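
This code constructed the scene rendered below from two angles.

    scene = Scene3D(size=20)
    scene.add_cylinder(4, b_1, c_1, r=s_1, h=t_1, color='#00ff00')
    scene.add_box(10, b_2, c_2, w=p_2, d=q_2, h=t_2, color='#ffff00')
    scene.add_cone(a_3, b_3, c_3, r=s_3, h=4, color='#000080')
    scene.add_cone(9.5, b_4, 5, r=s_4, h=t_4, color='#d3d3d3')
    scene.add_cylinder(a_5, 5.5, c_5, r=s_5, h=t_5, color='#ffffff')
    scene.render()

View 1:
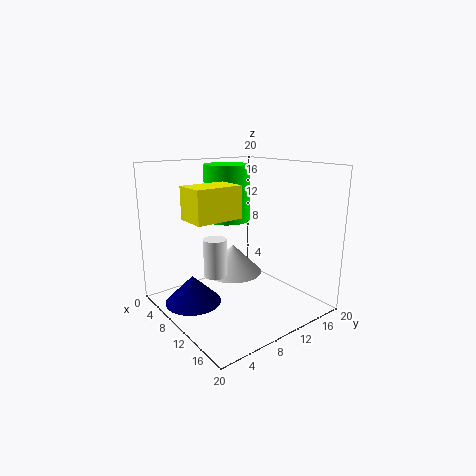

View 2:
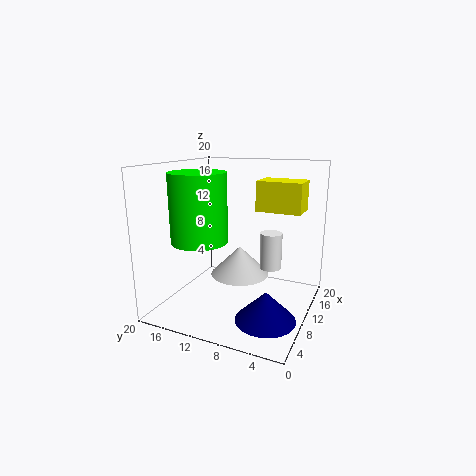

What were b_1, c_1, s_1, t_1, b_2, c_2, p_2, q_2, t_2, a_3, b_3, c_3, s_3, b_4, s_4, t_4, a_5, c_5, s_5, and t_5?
b_1 = 12.5; c_1 = 11; s_1 = 3.5; t_1 = 8.5; b_2 = 1.5; c_2 = 14; p_2 = 4; q_2 = 6; t_2 = 4; a_3 = 6.5; b_3 = 4.5; c_3 = 0.5; s_3 = 4; b_4 = 9.5; s_4 = 4; t_4 = 4; a_5 = 11; c_5 = 6; s_5 = 1.5; t_5 = 5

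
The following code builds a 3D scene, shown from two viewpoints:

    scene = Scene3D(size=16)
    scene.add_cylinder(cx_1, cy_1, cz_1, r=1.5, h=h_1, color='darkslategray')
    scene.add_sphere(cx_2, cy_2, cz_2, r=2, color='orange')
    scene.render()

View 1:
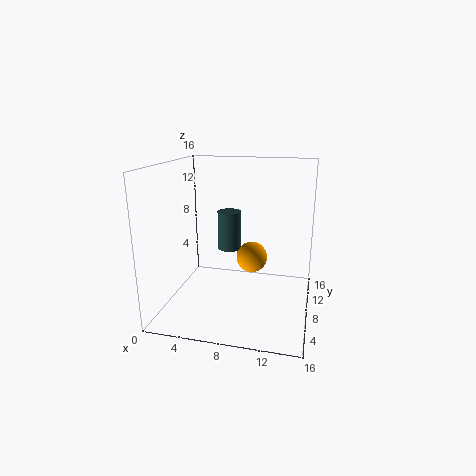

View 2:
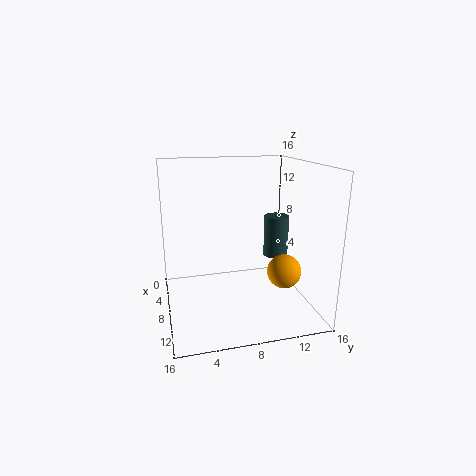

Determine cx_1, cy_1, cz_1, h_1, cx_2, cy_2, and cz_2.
cx_1 = 5.5; cy_1 = 13.5; cz_1 = 4.5; h_1 = 5; cx_2 = 8.5; cy_2 = 13.5; cz_2 = 3.5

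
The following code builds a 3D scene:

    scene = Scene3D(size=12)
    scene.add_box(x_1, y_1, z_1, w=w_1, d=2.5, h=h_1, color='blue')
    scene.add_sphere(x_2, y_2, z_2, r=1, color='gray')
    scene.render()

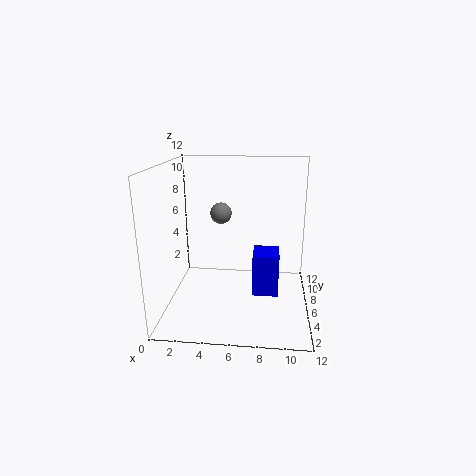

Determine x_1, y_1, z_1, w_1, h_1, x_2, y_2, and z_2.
x_1 = 7.25
y_1 = 5.75
z_1 = 0.75
w_1 = 2.25
h_1 = 3.75
x_2 = 4
y_2 = 9.75
z_2 = 7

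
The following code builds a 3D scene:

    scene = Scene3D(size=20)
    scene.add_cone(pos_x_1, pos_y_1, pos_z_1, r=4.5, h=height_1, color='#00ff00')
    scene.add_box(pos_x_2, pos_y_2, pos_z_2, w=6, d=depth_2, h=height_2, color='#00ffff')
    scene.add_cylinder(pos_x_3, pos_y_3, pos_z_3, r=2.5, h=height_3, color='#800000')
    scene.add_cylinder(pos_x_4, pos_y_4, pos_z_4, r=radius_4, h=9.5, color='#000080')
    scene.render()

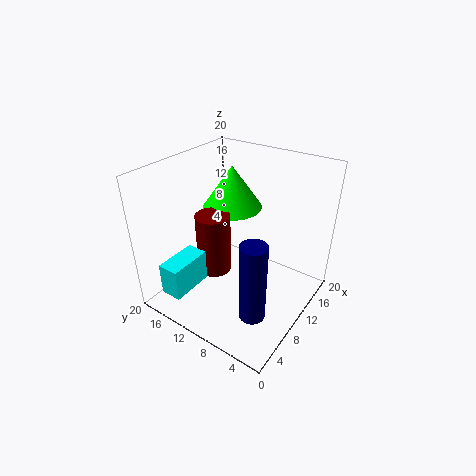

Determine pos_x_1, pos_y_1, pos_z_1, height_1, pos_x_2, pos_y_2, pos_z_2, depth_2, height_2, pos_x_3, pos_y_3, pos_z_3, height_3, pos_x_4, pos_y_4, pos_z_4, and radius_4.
pos_x_1 = 15
pos_y_1 = 14.5
pos_z_1 = 11.5
height_1 = 6.5
pos_x_2 = 1
pos_y_2 = 13.5
pos_z_2 = 3.5
depth_2 = 3
height_2 = 4.5
pos_x_3 = 9.5
pos_y_3 = 14
pos_z_3 = 3.5
height_3 = 9
pos_x_4 = 2
pos_y_4 = 2.5
pos_z_4 = 6.5
radius_4 = 1.5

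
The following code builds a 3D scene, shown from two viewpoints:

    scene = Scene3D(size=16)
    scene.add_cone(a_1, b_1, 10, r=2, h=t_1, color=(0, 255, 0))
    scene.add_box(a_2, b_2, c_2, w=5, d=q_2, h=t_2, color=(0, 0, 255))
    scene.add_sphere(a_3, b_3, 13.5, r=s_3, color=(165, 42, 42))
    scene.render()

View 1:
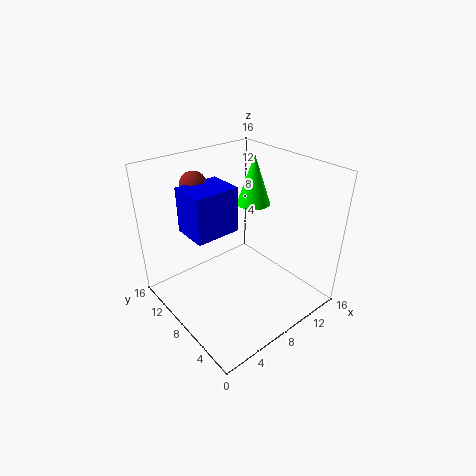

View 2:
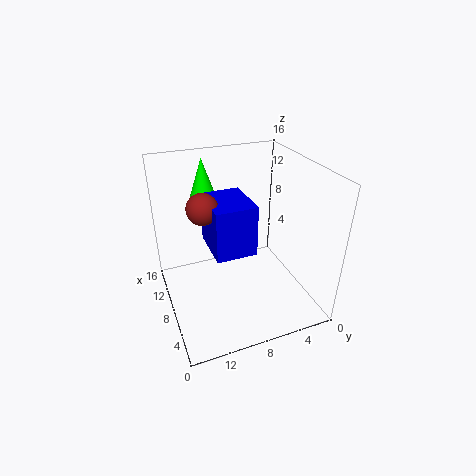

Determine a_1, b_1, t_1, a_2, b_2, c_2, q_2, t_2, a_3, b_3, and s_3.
a_1 = 12.5; b_1 = 10.5; t_1 = 6; a_2 = 3; b_2 = 8; c_2 = 9; q_2 = 4; t_2 = 5; a_3 = 5.5; b_3 = 12.5; s_3 = 1.5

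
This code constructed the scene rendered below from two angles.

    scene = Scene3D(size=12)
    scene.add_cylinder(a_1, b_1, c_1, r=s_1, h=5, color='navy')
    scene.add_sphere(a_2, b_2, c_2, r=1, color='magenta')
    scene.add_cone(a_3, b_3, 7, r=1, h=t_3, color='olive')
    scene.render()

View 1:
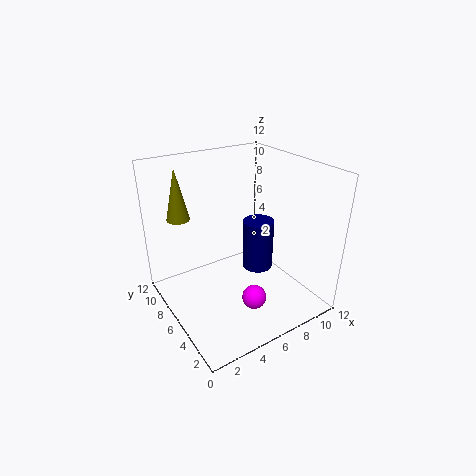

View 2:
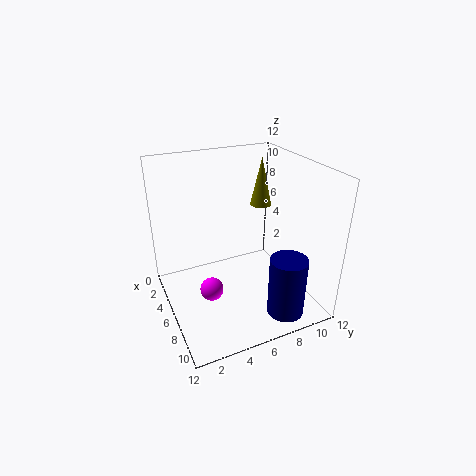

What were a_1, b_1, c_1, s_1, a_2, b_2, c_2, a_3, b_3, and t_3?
a_1 = 10
b_1 = 8.5
c_1 = 0.5
s_1 = 1.5
a_2 = 6
b_2 = 3.5
c_2 = 1.5
a_3 = 2.5
b_3 = 10
t_3 = 4.5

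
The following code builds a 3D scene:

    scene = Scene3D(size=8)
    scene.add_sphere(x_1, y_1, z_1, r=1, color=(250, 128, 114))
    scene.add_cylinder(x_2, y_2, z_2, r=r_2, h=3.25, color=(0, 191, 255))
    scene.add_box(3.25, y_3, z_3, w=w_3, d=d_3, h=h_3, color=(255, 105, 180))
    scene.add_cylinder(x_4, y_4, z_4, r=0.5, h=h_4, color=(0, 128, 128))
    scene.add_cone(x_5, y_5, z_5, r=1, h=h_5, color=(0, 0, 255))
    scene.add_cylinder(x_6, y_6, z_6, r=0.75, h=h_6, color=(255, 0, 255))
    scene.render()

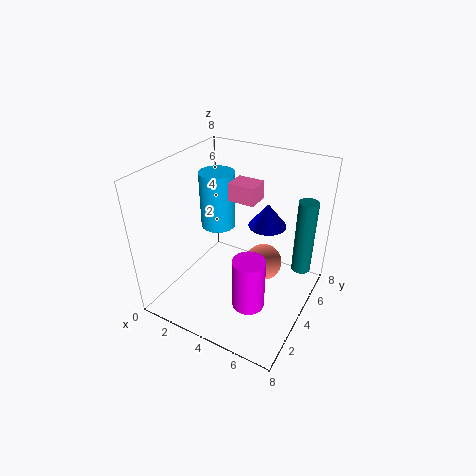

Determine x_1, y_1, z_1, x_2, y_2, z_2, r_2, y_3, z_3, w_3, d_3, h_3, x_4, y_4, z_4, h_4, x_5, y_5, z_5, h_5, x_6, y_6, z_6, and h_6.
x_1 = 5.5; y_1 = 4.25; z_1 = 2.75; x_2 = 2.25; y_2 = 4.75; z_2 = 4; r_2 = 1; y_3 = 4.25; z_3 = 6; w_3 = 1.5; d_3 = 1.25; h_3 = 1; x_4 = 7.5; y_4 = 4.75; z_4 = 2.75; h_4 = 4; x_5 = 5.5; y_5 = 4.5; z_5 = 5; h_5 = 1.25; x_6 = 6.25; y_6 = 1; z_6 = 2.75; h_6 = 2.5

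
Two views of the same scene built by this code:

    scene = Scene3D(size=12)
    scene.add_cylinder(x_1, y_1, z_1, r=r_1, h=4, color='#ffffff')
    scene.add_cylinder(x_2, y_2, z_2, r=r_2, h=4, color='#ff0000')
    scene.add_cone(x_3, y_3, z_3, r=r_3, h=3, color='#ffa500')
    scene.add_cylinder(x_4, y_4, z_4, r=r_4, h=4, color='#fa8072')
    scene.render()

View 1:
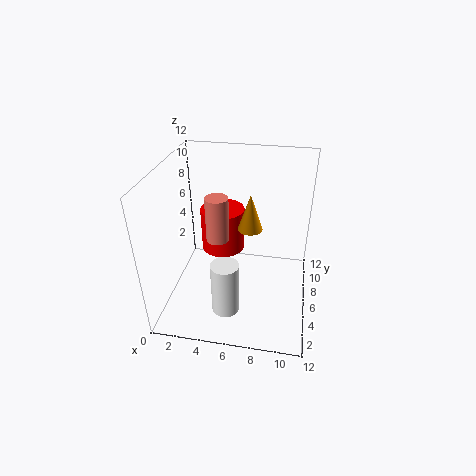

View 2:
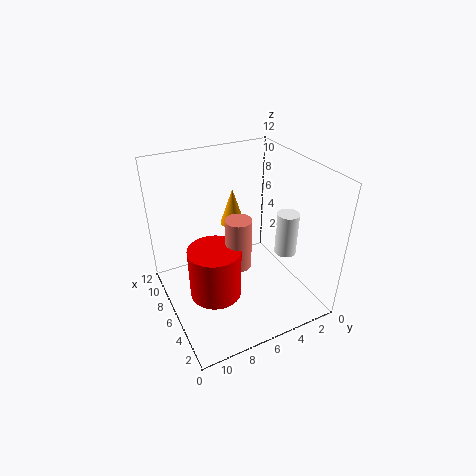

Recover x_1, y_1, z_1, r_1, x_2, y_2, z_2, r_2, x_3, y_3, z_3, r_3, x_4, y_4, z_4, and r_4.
x_1 = 6, y_1 = 1, z_1 = 3, r_1 = 1, x_2 = 4, y_2 = 9, z_2 = 3, r_2 = 2, x_3 = 7, y_3 = 6, z_3 = 7, r_3 = 1, x_4 = 4, y_4 = 7, z_4 = 5, r_4 = 1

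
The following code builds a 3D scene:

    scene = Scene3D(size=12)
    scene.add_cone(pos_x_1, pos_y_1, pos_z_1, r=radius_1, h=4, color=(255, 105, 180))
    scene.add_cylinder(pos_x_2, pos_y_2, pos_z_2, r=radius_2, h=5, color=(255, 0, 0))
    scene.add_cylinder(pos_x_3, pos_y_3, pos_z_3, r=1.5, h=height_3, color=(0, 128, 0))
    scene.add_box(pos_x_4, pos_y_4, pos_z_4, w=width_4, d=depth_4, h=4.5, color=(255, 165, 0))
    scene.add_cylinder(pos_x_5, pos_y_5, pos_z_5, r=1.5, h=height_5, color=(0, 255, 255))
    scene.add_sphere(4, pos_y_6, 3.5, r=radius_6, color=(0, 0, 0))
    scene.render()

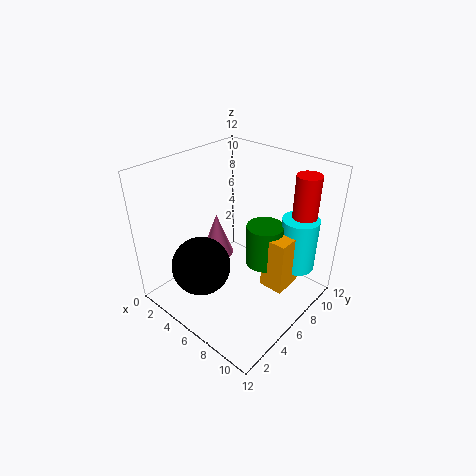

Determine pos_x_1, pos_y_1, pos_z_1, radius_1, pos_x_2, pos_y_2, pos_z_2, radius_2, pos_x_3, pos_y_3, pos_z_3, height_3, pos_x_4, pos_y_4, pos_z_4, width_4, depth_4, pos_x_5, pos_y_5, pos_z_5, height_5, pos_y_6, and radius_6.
pos_x_1 = 2.5, pos_y_1 = 7, pos_z_1 = 2.5, radius_1 = 1.5, pos_x_2 = 10, pos_y_2 = 9.5, pos_z_2 = 6.5, radius_2 = 1, pos_x_3 = 8, pos_y_3 = 7, pos_z_3 = 4, height_3 = 3.5, pos_x_4 = 8.5, pos_y_4 = 6, pos_z_4 = 2.5, width_4 = 2, depth_4 = 2.5, pos_x_5 = 10, pos_y_5 = 9, pos_z_5 = 3.5, height_5 = 4.5, pos_y_6 = 3.5, radius_6 = 2.5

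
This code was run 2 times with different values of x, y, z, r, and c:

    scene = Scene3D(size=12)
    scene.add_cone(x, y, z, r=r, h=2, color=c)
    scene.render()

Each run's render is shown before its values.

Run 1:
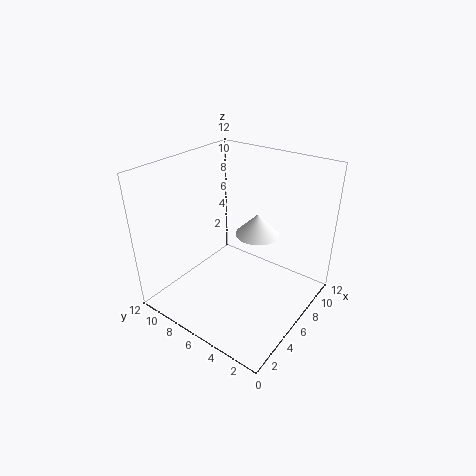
x = 9, y = 6, z = 5, r = 2, c = 'white'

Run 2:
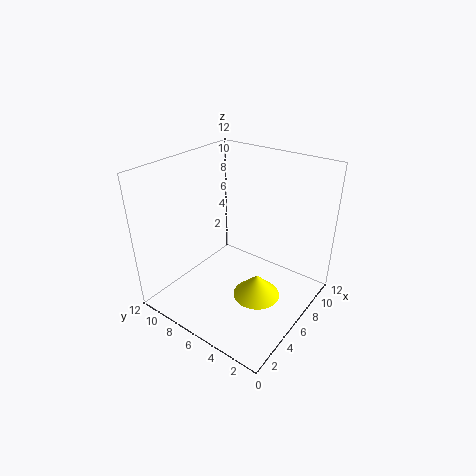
x = 6, y = 4, z = 1, r = 2, c = 'yellow'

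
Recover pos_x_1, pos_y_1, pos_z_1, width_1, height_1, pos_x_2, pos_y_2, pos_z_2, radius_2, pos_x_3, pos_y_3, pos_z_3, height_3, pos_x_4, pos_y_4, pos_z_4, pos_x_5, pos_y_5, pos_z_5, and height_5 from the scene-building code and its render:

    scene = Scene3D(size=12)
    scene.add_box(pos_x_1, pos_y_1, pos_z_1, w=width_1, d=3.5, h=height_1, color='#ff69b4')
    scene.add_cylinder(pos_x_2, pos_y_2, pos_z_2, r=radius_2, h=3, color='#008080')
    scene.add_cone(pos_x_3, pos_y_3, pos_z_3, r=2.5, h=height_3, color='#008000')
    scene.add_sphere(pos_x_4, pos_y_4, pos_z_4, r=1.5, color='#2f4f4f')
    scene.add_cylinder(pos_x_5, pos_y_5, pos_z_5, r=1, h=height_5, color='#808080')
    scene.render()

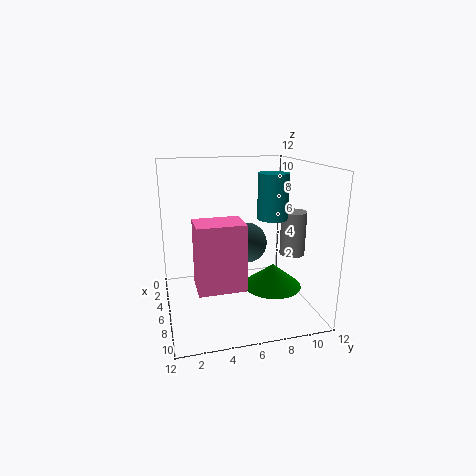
pos_x_1 = 8
pos_y_1 = 2
pos_z_1 = 3.5
width_1 = 2.5
height_1 = 5
pos_x_2 = 11
pos_y_2 = 7
pos_z_2 = 9
radius_2 = 1
pos_x_3 = 6.5
pos_y_3 = 9
pos_z_3 = 1.5
height_3 = 2
pos_x_4 = 8.5
pos_y_4 = 6
pos_z_4 = 6.5
pos_x_5 = 8
pos_y_5 = 10
pos_z_5 = 5
height_5 = 3.5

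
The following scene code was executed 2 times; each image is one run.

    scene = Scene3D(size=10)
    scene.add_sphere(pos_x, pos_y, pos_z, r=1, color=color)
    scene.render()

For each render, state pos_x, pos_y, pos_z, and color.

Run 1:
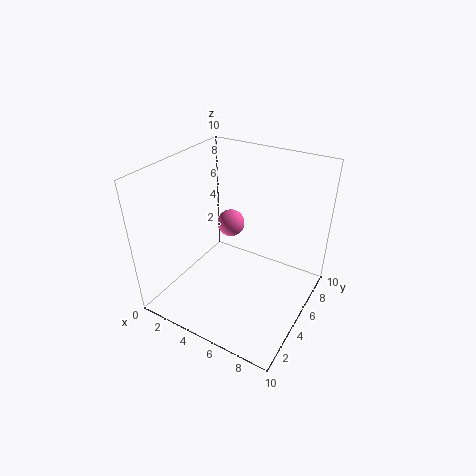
pos_x = 3.5; pos_y = 6.5; pos_z = 5; color = 'hotpink'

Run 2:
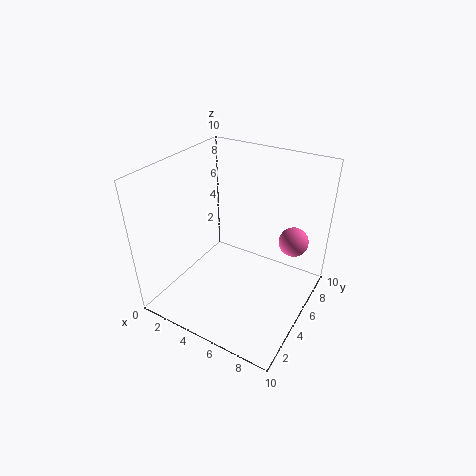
pos_x = 8.5; pos_y = 6.5; pos_z = 5; color = 'hotpink'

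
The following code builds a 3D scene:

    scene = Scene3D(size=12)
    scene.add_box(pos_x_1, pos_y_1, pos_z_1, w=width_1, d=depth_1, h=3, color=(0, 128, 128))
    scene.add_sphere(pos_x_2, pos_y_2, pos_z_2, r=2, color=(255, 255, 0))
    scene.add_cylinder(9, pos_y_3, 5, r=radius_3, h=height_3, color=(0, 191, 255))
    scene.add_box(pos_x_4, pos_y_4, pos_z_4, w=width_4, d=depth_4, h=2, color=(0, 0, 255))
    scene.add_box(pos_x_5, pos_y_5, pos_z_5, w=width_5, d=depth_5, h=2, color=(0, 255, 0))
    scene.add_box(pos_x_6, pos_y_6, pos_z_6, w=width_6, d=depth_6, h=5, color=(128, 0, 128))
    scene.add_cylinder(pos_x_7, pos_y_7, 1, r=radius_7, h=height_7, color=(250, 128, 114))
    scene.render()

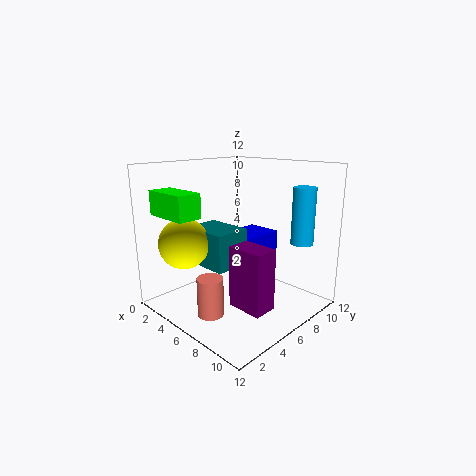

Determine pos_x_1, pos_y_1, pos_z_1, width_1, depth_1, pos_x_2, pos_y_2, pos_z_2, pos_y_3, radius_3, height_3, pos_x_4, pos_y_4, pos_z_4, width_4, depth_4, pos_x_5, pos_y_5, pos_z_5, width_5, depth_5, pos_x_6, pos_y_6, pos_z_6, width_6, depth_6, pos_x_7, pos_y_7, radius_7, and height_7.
pos_x_1 = 3; pos_y_1 = 3; pos_z_1 = 4; width_1 = 4; depth_1 = 3; pos_x_2 = 4; pos_y_2 = 2; pos_z_2 = 6; pos_y_3 = 11; radius_3 = 1; height_3 = 5; pos_x_4 = 4; pos_y_4 = 6; pos_z_4 = 4; width_4 = 3; depth_4 = 4; pos_x_5 = 1; pos_y_5 = 1; pos_z_5 = 8; width_5 = 4; depth_5 = 2; pos_x_6 = 7; pos_y_6 = 4; pos_z_6 = 1; width_6 = 3; depth_6 = 2; pos_x_7 = 7; pos_y_7 = 2; radius_7 = 1; height_7 = 3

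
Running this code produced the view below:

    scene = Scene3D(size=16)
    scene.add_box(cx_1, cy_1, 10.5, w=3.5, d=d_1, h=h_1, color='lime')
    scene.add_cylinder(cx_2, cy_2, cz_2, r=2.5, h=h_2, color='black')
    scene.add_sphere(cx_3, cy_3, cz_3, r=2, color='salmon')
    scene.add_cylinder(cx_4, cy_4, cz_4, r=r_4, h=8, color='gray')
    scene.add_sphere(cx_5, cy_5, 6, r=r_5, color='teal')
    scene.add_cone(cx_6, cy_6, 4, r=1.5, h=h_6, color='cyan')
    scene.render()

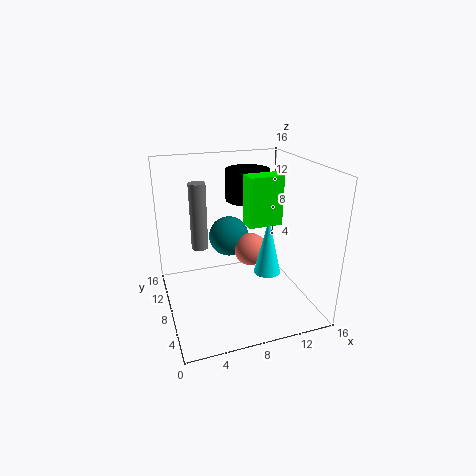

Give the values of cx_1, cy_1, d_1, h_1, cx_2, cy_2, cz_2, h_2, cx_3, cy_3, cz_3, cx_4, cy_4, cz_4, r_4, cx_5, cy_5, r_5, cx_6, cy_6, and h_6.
cx_1 = 8
cy_1 = 4.5
d_1 = 2
h_1 = 5
cx_2 = 10
cy_2 = 10.5
cz_2 = 11.5
h_2 = 3.5
cx_3 = 10.5
cy_3 = 10.5
cz_3 = 5
cx_4 = 4.5
cy_4 = 12
cz_4 = 5.5
r_4 = 1
cx_5 = 8.5
cy_5 = 13
r_5 = 2.5
cx_6 = 11
cy_6 = 6.5
h_6 = 6.5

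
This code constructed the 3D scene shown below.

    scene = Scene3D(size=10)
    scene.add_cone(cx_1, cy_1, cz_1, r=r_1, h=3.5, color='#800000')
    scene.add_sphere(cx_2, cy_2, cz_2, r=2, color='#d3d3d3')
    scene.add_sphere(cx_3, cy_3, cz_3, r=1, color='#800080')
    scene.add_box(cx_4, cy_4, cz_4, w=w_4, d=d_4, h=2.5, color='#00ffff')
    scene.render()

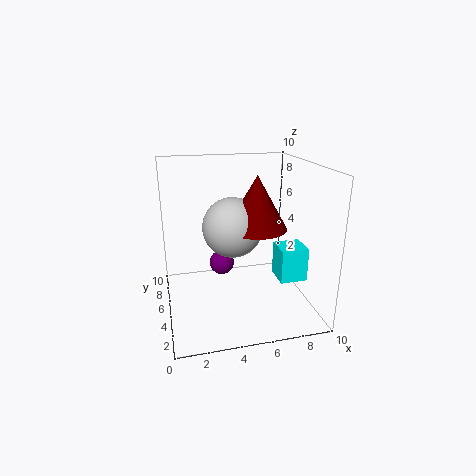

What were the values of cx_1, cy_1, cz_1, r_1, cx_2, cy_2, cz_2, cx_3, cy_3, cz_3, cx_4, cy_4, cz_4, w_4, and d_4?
cx_1 = 6; cy_1 = 4; cz_1 = 6; r_1 = 2; cx_2 = 4.5; cy_2 = 4.5; cz_2 = 6; cx_3 = 4.5; cy_3 = 8.5; cz_3 = 1.5; cx_4 = 8; cy_4 = 4; cz_4 = 1.5; w_4 = 2; d_4 = 2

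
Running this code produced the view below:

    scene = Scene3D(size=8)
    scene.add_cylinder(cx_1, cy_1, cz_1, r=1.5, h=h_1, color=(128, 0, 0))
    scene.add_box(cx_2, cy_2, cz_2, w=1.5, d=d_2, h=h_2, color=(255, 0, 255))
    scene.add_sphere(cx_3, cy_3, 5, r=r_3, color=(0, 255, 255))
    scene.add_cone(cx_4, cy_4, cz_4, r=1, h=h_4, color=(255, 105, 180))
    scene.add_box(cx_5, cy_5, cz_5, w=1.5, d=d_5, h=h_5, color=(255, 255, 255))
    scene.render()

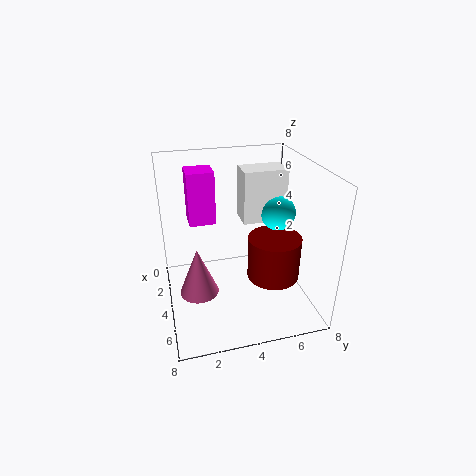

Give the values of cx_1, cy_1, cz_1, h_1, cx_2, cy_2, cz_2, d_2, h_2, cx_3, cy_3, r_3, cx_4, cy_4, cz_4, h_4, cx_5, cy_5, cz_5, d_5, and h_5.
cx_1 = 4.5; cy_1 = 6; cz_1 = 1.5; h_1 = 2.5; cx_2 = 1.5; cy_2 = 1.5; cz_2 = 4.5; d_2 = 1.5; h_2 = 3; cx_3 = 3.5; cy_3 = 6.5; r_3 = 1; cx_4 = 5.5; cy_4 = 1.5; cz_4 = 2; h_4 = 2.5; cx_5 = 2; cy_5 = 4.5; cz_5 = 4.5; d_5 = 2.5; h_5 = 3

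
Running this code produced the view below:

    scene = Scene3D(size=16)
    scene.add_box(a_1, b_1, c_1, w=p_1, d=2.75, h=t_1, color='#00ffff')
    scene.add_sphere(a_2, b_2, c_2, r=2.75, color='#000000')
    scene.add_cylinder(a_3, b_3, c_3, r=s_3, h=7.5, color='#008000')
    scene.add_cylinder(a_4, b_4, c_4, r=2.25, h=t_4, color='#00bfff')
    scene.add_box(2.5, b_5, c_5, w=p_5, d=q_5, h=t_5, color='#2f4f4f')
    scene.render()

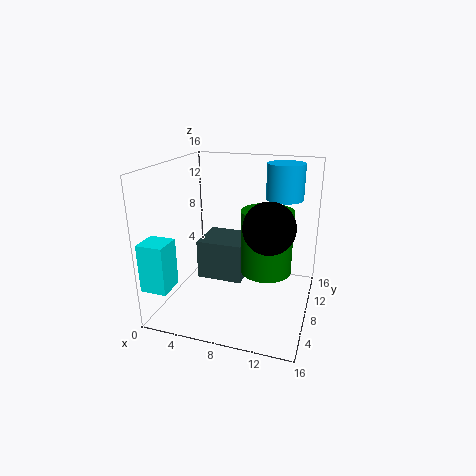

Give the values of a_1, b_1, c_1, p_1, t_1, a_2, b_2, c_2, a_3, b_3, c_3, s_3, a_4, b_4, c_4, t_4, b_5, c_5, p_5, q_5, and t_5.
a_1 = 0.25, b_1 = 0.25, c_1 = 4.25, p_1 = 2.75, t_1 = 5, a_2 = 11.75, b_2 = 6.75, c_2 = 10, a_3 = 10.75, b_3 = 10.25, c_3 = 3.25, s_3 = 3, a_4 = 12, b_4 = 13.75, c_4 = 11.25, t_4 = 4.25, b_5 = 8.75, c_5 = 1.75, p_5 = 5.5, q_5 = 5.25, t_5 = 4.75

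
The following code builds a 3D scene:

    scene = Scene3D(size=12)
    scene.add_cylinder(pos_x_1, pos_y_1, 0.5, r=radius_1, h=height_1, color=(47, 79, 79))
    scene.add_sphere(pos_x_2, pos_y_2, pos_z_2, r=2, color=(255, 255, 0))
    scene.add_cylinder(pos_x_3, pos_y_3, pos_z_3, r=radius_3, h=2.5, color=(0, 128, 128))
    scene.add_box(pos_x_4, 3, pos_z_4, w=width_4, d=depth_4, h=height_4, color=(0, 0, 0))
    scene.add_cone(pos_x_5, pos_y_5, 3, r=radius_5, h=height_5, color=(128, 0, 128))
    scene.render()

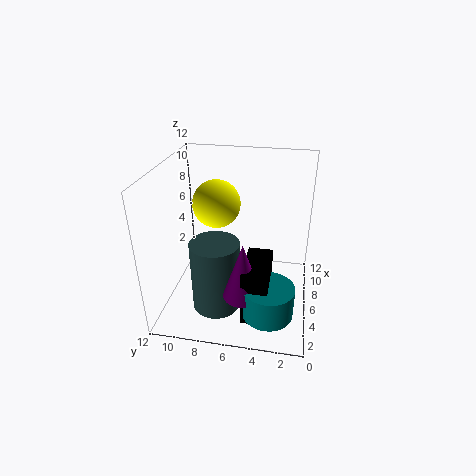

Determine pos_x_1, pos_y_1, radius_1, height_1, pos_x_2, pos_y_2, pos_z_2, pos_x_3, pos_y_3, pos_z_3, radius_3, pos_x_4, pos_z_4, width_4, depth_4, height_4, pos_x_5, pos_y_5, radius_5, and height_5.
pos_x_1 = 4, pos_y_1 = 7.5, radius_1 = 2, height_1 = 6, pos_x_2 = 7, pos_y_2 = 8, pos_z_2 = 8.5, pos_x_3 = 2.5, pos_y_3 = 3, pos_z_3 = 1.5, radius_3 = 2, pos_x_4 = 1.5, pos_z_4 = 1, width_4 = 4, depth_4 = 2, height_4 = 4.5, pos_x_5 = 2.5, pos_y_5 = 5, radius_5 = 1.5, height_5 = 4.5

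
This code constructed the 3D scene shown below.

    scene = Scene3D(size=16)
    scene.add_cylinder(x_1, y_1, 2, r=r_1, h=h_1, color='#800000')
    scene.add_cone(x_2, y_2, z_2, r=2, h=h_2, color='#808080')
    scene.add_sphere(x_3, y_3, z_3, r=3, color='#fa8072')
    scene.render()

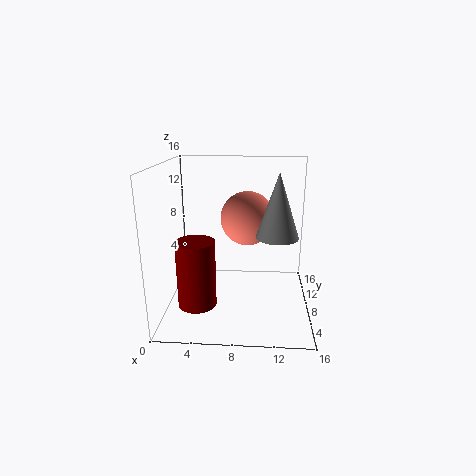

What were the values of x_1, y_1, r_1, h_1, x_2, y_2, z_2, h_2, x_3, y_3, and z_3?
x_1 = 4, y_1 = 4, r_1 = 2, h_1 = 7, x_2 = 12, y_2 = 3, z_2 = 10, h_2 = 6, x_3 = 9, y_3 = 9, z_3 = 10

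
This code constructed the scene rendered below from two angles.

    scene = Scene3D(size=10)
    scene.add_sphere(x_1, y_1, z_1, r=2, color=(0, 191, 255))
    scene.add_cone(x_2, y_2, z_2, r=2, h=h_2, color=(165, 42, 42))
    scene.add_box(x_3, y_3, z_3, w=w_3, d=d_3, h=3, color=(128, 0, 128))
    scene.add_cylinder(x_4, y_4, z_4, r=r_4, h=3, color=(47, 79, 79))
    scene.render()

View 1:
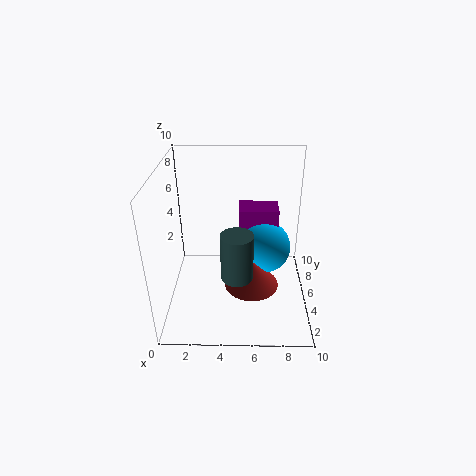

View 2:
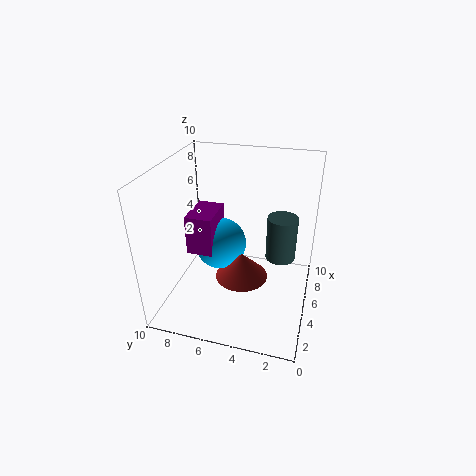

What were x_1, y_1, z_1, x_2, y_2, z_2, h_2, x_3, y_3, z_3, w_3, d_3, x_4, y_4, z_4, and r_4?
x_1 = 7; y_1 = 7; z_1 = 3; x_2 = 6; y_2 = 5; z_2 = 1; h_2 = 2; x_3 = 5; y_3 = 7; z_3 = 3; w_3 = 3; d_3 = 2; x_4 = 5; y_4 = 2; z_4 = 4; r_4 = 1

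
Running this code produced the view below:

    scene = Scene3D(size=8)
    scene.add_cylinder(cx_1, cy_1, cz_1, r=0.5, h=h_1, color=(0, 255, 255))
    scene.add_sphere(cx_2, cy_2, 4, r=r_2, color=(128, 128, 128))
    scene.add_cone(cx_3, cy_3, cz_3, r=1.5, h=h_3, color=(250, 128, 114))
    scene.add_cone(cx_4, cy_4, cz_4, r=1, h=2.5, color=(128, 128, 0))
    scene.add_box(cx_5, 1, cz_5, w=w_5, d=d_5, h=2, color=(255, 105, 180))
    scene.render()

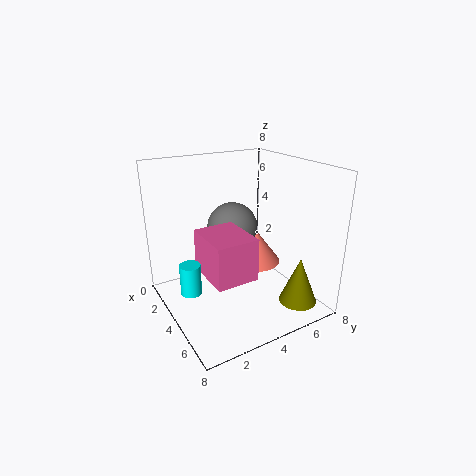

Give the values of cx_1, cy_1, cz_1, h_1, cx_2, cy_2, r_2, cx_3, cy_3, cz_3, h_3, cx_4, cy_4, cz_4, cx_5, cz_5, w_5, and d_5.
cx_1 = 5.5; cy_1 = 0.5; cz_1 = 2.5; h_1 = 1.5; cx_2 = 2.5; cy_2 = 4.5; r_2 = 1.5; cx_3 = 3.5; cy_3 = 5.5; cz_3 = 2; h_3 = 2; cx_4 = 7; cy_4 = 6; cz_4 = 1; cx_5 = 5; cz_5 = 3.5; w_5 = 2.5; d_5 = 2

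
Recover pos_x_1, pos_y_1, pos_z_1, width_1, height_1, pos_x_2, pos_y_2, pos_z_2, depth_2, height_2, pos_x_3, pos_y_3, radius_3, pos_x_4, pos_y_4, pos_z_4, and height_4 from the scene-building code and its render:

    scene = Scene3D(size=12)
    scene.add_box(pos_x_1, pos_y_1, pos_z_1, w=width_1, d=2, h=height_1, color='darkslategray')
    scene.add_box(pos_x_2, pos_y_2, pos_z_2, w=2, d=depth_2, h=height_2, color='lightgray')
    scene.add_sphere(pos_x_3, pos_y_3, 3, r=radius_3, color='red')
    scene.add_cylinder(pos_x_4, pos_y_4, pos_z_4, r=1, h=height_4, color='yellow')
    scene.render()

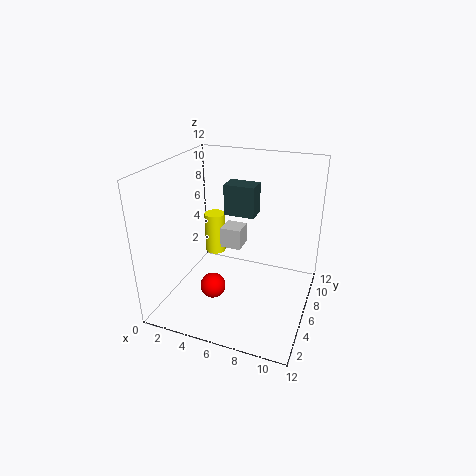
pos_x_1 = 3, pos_y_1 = 10, pos_z_1 = 6, width_1 = 3, height_1 = 3, pos_x_2 = 3, pos_y_2 = 9, pos_z_2 = 3, depth_2 = 2, height_2 = 2, pos_x_3 = 5, pos_y_3 = 3, radius_3 = 1, pos_x_4 = 2, pos_y_4 = 10, pos_z_4 = 2, height_4 = 4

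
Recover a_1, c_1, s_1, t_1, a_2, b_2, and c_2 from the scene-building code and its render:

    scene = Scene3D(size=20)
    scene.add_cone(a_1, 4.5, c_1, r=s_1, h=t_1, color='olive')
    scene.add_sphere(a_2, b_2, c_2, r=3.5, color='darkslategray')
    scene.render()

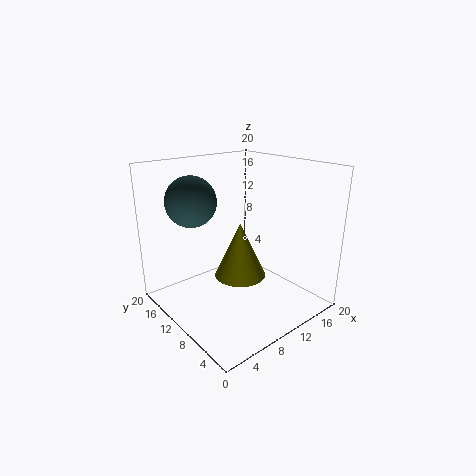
a_1 = 5.75, c_1 = 8.25, s_1 = 3, t_1 = 6.5, a_2 = 5.5, b_2 = 14.5, c_2 = 15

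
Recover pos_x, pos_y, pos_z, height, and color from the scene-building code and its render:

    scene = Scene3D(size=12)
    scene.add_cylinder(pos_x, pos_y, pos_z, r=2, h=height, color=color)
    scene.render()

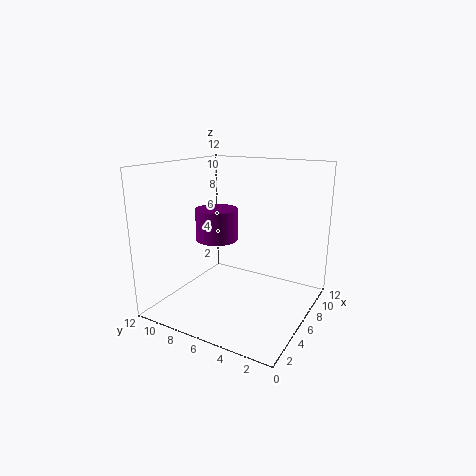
pos_x = 8.5; pos_y = 9.75; pos_z = 4.5; height = 3; color = 'purple'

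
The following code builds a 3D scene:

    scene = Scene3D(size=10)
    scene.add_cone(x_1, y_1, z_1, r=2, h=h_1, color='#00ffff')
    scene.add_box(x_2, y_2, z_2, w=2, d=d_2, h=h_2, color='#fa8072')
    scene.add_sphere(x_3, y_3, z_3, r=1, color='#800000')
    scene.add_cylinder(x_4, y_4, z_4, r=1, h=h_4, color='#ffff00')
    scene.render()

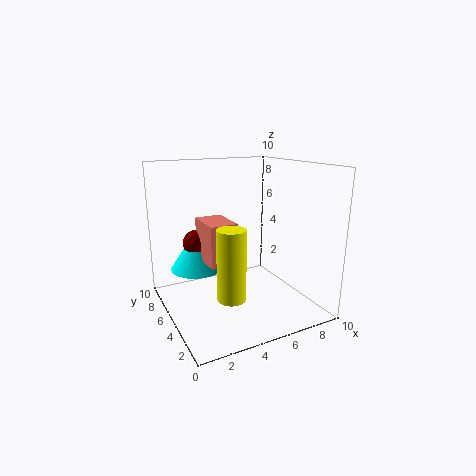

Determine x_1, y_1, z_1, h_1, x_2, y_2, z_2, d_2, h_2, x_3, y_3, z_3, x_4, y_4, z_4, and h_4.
x_1 = 3
y_1 = 8
z_1 = 2
h_1 = 3
x_2 = 3
y_2 = 5
z_2 = 3
d_2 = 3
h_2 = 3
x_3 = 3
y_3 = 8
z_3 = 4
x_4 = 4
y_4 = 4
z_4 = 1
h_4 = 5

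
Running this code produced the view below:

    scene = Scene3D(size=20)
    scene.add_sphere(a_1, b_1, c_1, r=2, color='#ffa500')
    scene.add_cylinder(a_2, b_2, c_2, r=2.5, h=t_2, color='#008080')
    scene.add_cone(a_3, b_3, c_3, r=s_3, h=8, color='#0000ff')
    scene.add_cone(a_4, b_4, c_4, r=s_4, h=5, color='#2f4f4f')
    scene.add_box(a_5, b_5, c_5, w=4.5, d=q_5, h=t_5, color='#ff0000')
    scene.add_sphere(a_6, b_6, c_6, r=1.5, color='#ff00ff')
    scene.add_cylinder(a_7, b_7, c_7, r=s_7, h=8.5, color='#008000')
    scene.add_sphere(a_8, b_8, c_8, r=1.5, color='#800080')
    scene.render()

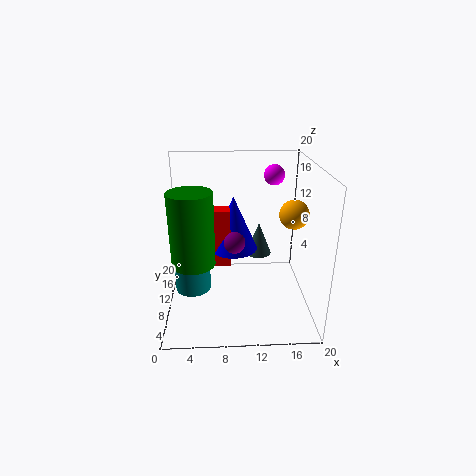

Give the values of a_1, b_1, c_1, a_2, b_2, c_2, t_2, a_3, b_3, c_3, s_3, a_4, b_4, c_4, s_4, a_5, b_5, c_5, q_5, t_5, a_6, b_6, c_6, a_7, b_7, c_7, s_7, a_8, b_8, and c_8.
a_1 = 17.5, b_1 = 9.5, c_1 = 13.5, a_2 = 3.5, b_2 = 9.5, c_2 = 2.5, t_2 = 7, a_3 = 9.5, b_3 = 13, c_3 = 7, s_3 = 3.5, a_4 = 13.5, b_4 = 15, c_4 = 5, s_4 = 2, a_5 = 4.5, b_5 = 11, c_5 = 5, q_5 = 2.5, t_5 = 8.5, a_6 = 15.5, b_6 = 15, c_6 = 17.5, a_7 = 4.5, b_7 = 2.5, c_7 = 10.5, s_7 = 2.5, a_8 = 9.5, b_8 = 9.5, c_8 = 9.5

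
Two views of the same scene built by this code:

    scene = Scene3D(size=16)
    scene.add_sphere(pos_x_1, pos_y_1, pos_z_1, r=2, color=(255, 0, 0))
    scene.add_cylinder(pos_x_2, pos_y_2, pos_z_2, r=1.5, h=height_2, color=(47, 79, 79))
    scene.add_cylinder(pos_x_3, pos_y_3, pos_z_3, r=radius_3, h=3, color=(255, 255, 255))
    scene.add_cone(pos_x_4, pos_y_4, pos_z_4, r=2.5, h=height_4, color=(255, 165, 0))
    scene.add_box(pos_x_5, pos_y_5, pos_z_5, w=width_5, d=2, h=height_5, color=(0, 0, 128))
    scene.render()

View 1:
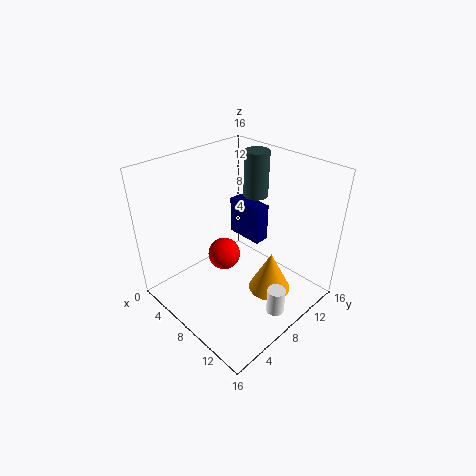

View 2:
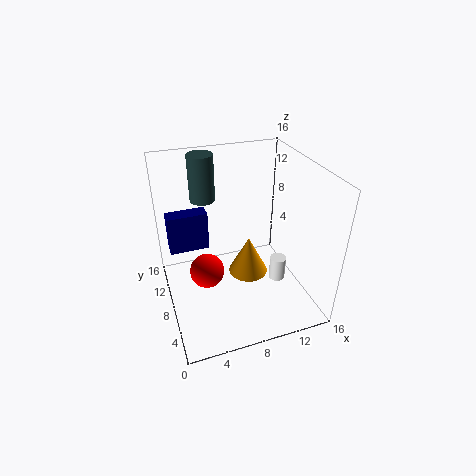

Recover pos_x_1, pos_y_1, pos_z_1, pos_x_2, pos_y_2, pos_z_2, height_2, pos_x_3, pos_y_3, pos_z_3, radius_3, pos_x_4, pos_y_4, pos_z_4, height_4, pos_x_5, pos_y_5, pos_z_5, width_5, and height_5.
pos_x_1 = 4.5; pos_y_1 = 9; pos_z_1 = 3.5; pos_x_2 = 5.5; pos_y_2 = 13.5; pos_z_2 = 10.5; height_2 = 5.5; pos_x_3 = 13.5; pos_y_3 = 8.5; pos_z_3 = 0.5; radius_3 = 1; pos_x_4 = 10.5; pos_y_4 = 11; pos_z_4 = 0.5; height_4 = 5; pos_x_5 = 1; pos_y_5 = 13.5; pos_z_5 = 3.5; width_5 = 5; height_5 = 5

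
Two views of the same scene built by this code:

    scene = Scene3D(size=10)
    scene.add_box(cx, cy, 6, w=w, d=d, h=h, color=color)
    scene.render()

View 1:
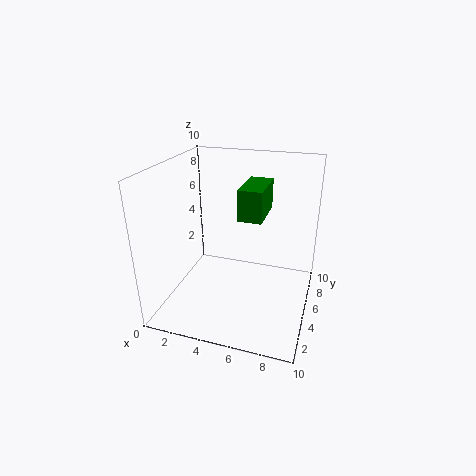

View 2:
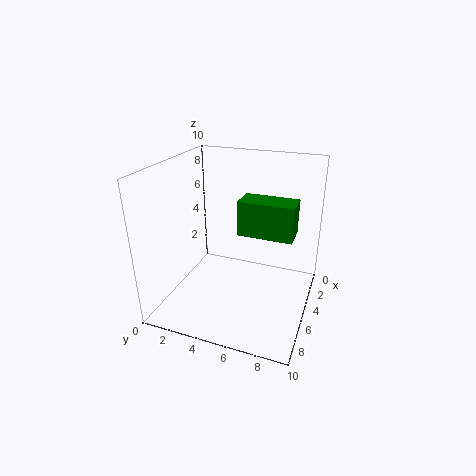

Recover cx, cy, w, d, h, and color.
cx = 4.75, cy = 5.5, w = 1.75, d = 3.5, h = 2.25, color = 'green'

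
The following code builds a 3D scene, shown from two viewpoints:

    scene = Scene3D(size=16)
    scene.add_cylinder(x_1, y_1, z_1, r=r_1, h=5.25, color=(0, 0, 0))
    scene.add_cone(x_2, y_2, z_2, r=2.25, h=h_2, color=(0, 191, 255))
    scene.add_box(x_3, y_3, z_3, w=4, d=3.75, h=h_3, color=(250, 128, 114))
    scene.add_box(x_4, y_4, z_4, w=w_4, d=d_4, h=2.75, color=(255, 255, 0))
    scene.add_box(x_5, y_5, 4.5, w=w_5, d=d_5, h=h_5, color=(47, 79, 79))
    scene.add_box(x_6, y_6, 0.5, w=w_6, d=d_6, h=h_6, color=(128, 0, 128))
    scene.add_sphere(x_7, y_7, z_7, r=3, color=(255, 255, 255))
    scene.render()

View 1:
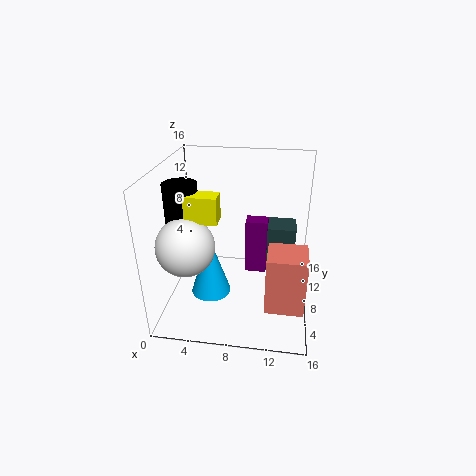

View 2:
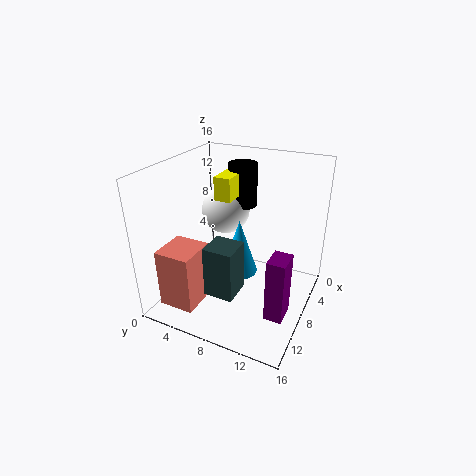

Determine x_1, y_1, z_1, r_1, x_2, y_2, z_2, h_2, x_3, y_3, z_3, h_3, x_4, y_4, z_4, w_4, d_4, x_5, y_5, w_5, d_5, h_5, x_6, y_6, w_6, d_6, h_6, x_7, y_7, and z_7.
x_1 = 2.5, y_1 = 6, z_1 = 9.5, r_1 = 1.75, x_2 = 5, y_2 = 6.75, z_2 = 1.5, h_2 = 7, x_3 = 11.5, y_3 = 2.5, z_3 = 2.5, h_3 = 6.25, x_4 = 3.25, y_4 = 4.25, z_4 = 11.25, w_4 = 3.25, d_4 = 2, x_5 = 11.25, y_5 = 7.25, w_5 = 3, d_5 = 3, h_5 = 5.25, x_6 = 8.25, y_6 = 12.5, w_6 = 2.75, d_6 = 2, h_6 = 7.25, x_7 = 3.25, y_7 = 4, z_7 = 8.75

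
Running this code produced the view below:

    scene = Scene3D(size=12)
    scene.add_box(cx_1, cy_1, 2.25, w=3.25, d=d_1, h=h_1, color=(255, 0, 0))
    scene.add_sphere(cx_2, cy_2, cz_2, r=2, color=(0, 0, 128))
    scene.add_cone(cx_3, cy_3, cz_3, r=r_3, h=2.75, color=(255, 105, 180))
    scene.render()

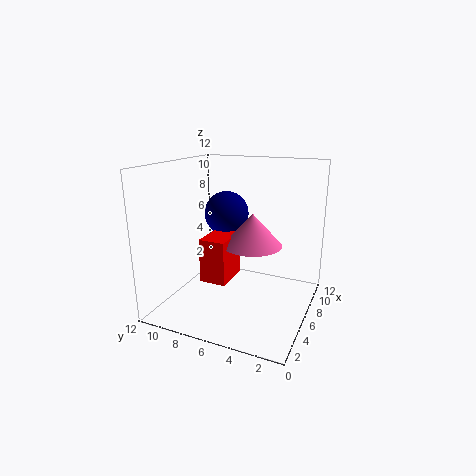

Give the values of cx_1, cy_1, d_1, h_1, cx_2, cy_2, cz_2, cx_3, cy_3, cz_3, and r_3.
cx_1 = 4.25, cy_1 = 6.5, d_1 = 2.25, h_1 = 3.75, cx_2 = 8.5, cy_2 = 8.25, cz_2 = 7.25, cx_3 = 6.75, cy_3 = 5, cz_3 = 5.25, r_3 = 2.5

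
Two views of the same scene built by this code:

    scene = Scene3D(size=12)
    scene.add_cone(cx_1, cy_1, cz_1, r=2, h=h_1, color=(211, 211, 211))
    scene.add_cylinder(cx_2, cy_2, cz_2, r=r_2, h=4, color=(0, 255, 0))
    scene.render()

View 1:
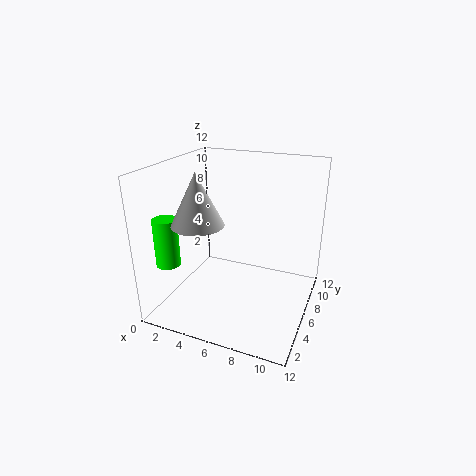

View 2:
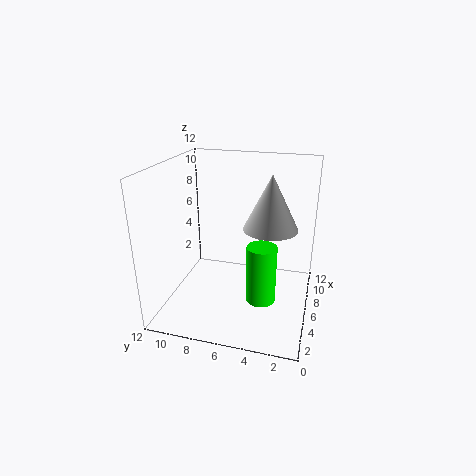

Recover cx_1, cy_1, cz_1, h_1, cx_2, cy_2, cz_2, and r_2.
cx_1 = 4; cy_1 = 3; cz_1 = 8; h_1 = 4; cx_2 = 1; cy_2 = 3; cz_2 = 4; r_2 = 1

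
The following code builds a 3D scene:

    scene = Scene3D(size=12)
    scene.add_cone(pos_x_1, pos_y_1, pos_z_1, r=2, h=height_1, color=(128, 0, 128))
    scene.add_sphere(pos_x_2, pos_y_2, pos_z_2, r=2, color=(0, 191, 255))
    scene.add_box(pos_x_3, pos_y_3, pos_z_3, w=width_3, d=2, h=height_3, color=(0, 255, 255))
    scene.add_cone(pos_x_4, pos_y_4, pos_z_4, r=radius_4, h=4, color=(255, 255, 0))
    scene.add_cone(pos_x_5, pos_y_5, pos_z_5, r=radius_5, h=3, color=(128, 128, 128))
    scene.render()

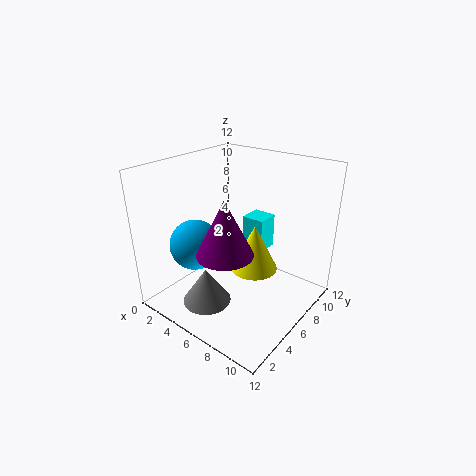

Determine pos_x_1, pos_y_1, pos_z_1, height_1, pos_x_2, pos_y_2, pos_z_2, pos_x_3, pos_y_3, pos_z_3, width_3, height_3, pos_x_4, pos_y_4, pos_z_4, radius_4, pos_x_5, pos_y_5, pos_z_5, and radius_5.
pos_x_1 = 8; pos_y_1 = 2; pos_z_1 = 7; height_1 = 4; pos_x_2 = 4; pos_y_2 = 3; pos_z_2 = 6; pos_x_3 = 5; pos_y_3 = 8; pos_z_3 = 4; width_3 = 2; height_3 = 3; pos_x_4 = 7; pos_y_4 = 7; pos_z_4 = 3; radius_4 = 2; pos_x_5 = 5; pos_y_5 = 3; pos_z_5 = 1; radius_5 = 2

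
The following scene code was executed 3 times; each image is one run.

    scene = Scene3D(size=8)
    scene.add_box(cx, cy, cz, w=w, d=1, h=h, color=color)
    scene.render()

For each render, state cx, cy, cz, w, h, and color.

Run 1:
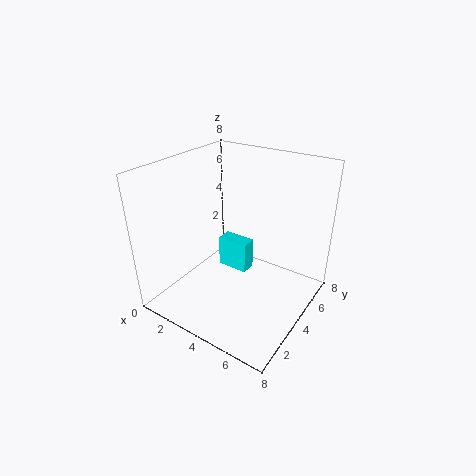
cx = 1.5, cy = 5.5, cz = 0.5, w = 2, h = 2, color = 'cyan'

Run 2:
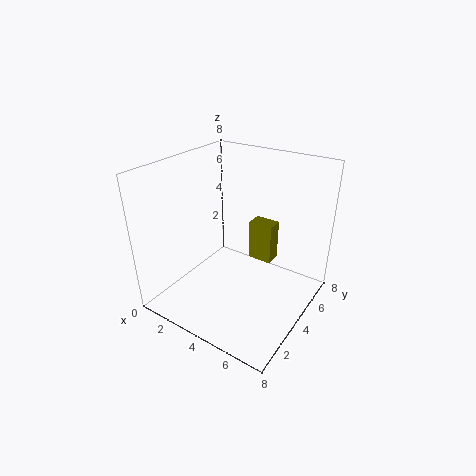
cx = 3.5, cy = 6, cz = 1.5, w = 1.5, h = 2.5, color = 'olive'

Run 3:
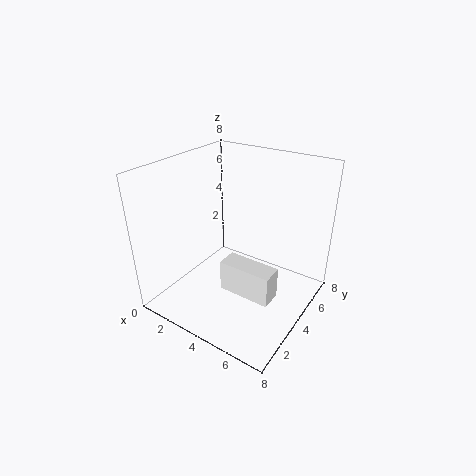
cx = 5, cy = 1, cz = 3, w = 2.5, h = 1.5, color = 'white'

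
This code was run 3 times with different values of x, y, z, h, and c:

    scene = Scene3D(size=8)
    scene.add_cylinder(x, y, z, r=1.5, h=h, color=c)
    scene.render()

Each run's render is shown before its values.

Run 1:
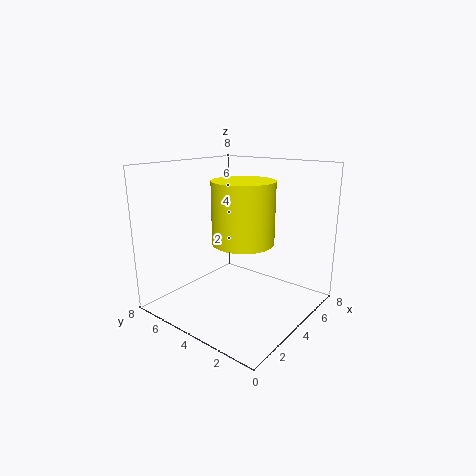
x = 2.5; y = 2.5; z = 4.5; h = 3; c = 'yellow'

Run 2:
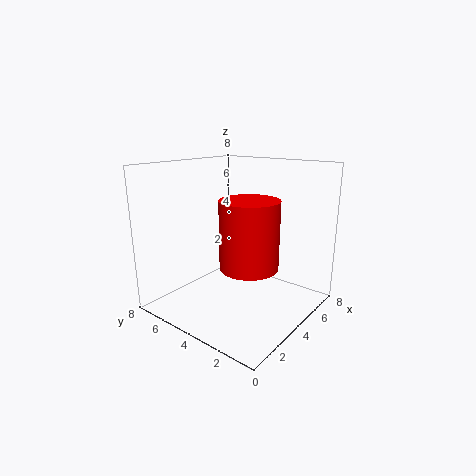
x = 3; y = 2.5; z = 3; h = 3.5; c = 'red'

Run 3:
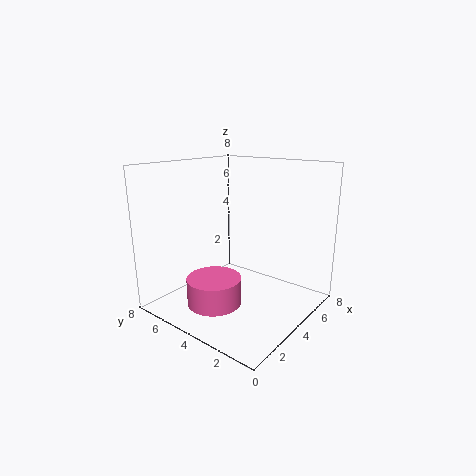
x = 2.5; y = 4.5; z = 0.5; h = 1.5; c = 'hotpink'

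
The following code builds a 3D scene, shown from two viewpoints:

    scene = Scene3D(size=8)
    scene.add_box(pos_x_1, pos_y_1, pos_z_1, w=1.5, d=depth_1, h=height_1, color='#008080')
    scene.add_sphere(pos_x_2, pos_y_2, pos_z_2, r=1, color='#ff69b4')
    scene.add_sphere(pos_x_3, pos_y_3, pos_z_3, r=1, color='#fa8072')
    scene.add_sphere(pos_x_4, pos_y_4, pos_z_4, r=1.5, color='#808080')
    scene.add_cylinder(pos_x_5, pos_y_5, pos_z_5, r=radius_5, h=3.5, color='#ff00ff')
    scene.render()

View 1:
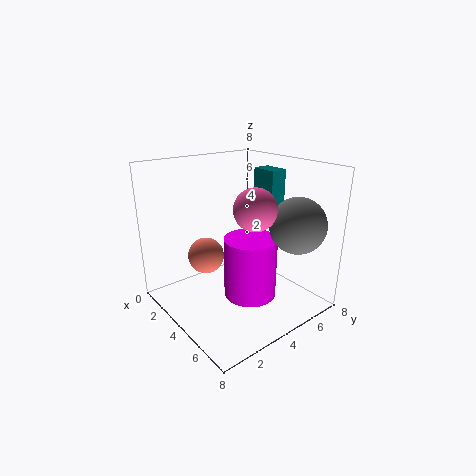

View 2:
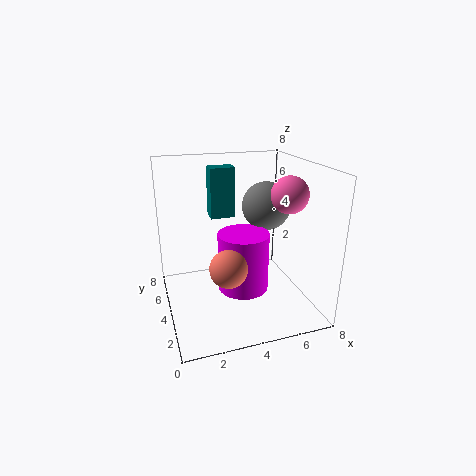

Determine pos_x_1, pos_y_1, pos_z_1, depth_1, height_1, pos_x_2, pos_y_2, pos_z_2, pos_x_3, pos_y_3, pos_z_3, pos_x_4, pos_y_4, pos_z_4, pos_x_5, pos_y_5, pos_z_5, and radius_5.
pos_x_1 = 3
pos_y_1 = 6
pos_z_1 = 4.5
depth_1 = 1
height_1 = 3
pos_x_2 = 6.5
pos_y_2 = 3
pos_z_2 = 6.5
pos_x_3 = 3
pos_y_3 = 2.5
pos_z_3 = 3
pos_x_4 = 6.5
pos_y_4 = 6
pos_z_4 = 5
pos_x_5 = 4.5
pos_y_5 = 4.5
pos_z_5 = 0.5
radius_5 = 1.5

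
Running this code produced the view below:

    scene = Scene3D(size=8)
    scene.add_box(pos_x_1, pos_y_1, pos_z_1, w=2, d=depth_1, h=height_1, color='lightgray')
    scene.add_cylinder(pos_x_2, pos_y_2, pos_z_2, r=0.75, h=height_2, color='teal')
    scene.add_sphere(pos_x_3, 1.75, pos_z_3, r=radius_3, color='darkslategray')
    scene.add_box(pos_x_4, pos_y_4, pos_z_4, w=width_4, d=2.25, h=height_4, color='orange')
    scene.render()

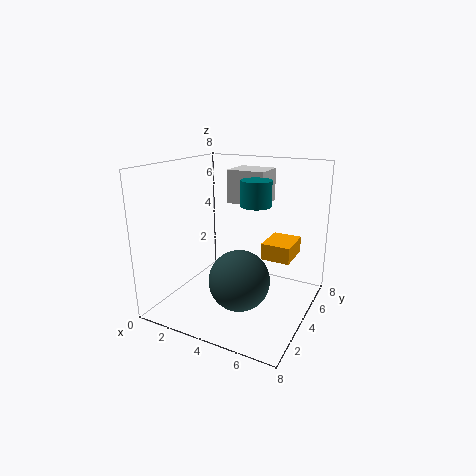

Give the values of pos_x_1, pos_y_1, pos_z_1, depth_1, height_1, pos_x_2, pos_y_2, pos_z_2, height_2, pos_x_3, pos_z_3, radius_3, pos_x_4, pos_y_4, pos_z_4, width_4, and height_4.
pos_x_1 = 3.5
pos_y_1 = 3.75
pos_z_1 = 6
depth_1 = 1.75
height_1 = 1.75
pos_x_2 = 5.5
pos_y_2 = 3
pos_z_2 = 6.25
height_2 = 1.25
pos_x_3 = 5.25
pos_z_3 = 2.75
radius_3 = 1.5
pos_x_4 = 4.75
pos_y_4 = 5.5
pos_z_4 = 2.25
width_4 = 1.75
height_4 = 1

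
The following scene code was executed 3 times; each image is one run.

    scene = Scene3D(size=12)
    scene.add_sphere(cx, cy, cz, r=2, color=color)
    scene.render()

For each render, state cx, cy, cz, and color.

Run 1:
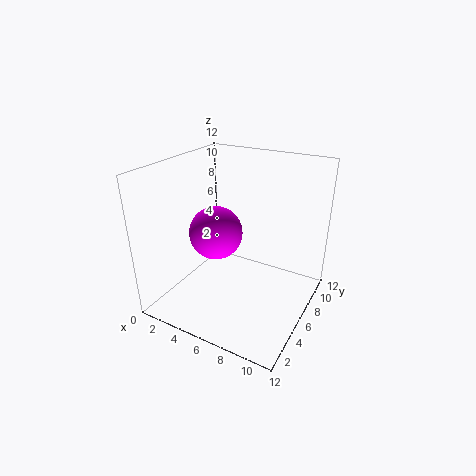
cx = 5.5
cy = 3.5
cz = 7.5
color = 'magenta'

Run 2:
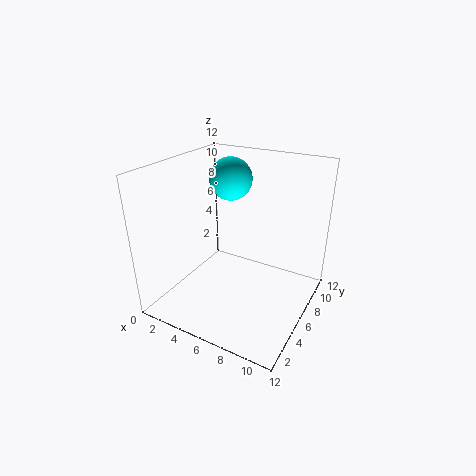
cx = 3
cy = 10
cz = 9.5
color = 'cyan'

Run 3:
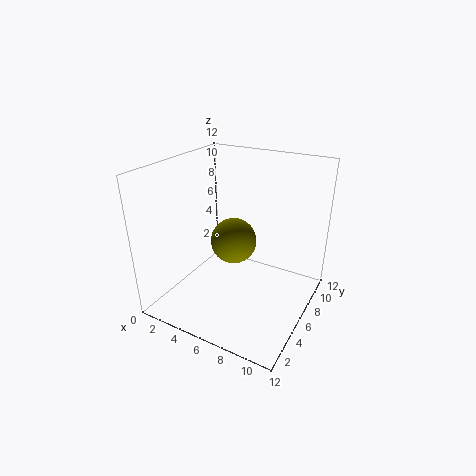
cx = 5
cy = 7
cz = 5
color = 'olive'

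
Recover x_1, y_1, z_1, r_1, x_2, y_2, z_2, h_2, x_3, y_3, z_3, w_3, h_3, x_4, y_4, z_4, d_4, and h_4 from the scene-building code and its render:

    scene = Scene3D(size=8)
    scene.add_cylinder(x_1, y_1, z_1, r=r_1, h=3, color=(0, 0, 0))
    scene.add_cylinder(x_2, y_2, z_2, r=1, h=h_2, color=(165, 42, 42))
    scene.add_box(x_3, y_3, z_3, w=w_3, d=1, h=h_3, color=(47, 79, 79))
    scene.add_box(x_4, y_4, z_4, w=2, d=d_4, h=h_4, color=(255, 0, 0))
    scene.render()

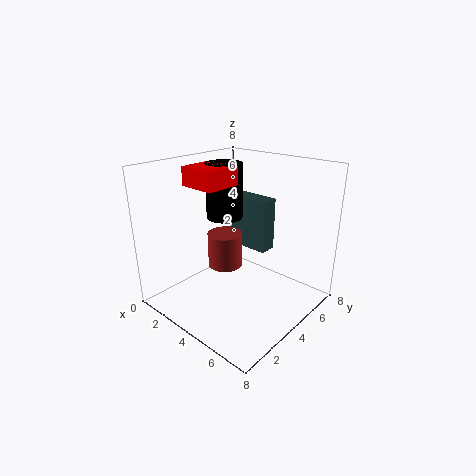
x_1 = 3; y_1 = 4; z_1 = 5; r_1 = 1; x_2 = 3; y_2 = 4; z_2 = 2; h_2 = 2; x_3 = 2; y_3 = 5; z_3 = 3; w_3 = 3; h_3 = 3; x_4 = 2; y_4 = 2; z_4 = 7; d_4 = 2; h_4 = 1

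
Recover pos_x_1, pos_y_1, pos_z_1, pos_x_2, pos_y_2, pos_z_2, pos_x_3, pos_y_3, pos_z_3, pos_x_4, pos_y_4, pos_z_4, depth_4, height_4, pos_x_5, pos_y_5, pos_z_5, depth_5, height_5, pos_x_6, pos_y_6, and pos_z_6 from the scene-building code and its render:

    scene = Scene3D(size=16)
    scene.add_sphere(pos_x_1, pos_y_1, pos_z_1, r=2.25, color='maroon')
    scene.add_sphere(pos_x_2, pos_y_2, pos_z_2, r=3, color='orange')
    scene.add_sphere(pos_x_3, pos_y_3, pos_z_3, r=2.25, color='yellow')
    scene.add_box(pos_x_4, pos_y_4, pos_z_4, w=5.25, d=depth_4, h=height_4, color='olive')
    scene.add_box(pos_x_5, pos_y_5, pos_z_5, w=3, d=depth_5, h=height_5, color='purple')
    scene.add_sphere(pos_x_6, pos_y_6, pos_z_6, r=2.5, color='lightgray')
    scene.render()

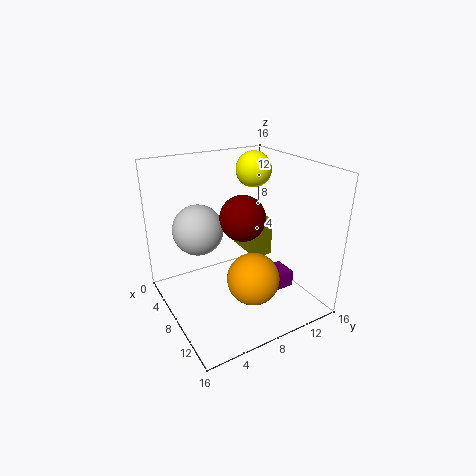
pos_x_1 = 11; pos_y_1 = 6.75; pos_z_1 = 11.75; pos_x_2 = 9.75; pos_y_2 = 9; pos_z_2 = 3.25; pos_x_3 = 2.5; pos_y_3 = 13.5; pos_z_3 = 13.75; pos_x_4 = 1; pos_y_4 = 11.5; pos_z_4 = 3.5; depth_4 = 2.5; height_4 = 4.75; pos_x_5 = 6.75; pos_y_5 = 11.75; pos_z_5 = 0.25; depth_5 = 3.25; height_5 = 2; pos_x_6 = 8.75; pos_y_6 = 3; pos_z_6 = 10.5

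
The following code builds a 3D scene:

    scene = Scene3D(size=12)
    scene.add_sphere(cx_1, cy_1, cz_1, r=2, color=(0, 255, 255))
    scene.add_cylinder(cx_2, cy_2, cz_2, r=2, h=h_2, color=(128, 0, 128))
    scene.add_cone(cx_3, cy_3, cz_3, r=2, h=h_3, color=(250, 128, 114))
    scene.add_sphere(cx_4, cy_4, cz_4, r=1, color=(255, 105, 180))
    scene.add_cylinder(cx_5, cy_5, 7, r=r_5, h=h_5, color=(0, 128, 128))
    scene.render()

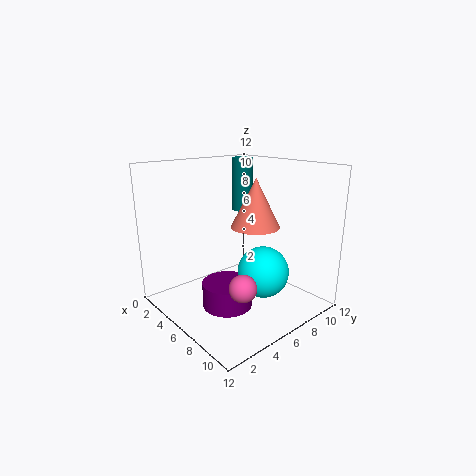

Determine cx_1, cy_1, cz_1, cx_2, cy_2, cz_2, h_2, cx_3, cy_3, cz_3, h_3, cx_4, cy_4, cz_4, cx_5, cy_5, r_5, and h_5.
cx_1 = 9
cy_1 = 6
cz_1 = 4
cx_2 = 7
cy_2 = 4
cz_2 = 1
h_2 = 2
cx_3 = 7
cy_3 = 7
cz_3 = 7
h_3 = 4
cx_4 = 10
cy_4 = 3
cz_4 = 4
cx_5 = 2
cy_5 = 10
r_5 = 1
h_5 = 5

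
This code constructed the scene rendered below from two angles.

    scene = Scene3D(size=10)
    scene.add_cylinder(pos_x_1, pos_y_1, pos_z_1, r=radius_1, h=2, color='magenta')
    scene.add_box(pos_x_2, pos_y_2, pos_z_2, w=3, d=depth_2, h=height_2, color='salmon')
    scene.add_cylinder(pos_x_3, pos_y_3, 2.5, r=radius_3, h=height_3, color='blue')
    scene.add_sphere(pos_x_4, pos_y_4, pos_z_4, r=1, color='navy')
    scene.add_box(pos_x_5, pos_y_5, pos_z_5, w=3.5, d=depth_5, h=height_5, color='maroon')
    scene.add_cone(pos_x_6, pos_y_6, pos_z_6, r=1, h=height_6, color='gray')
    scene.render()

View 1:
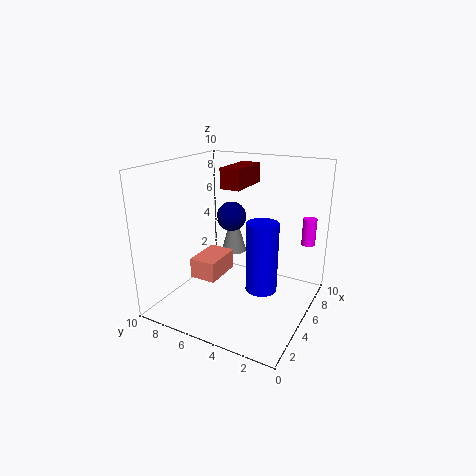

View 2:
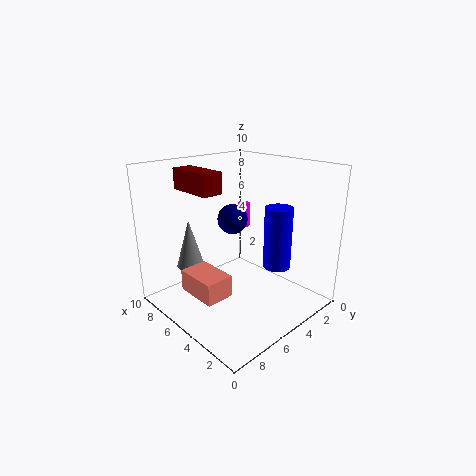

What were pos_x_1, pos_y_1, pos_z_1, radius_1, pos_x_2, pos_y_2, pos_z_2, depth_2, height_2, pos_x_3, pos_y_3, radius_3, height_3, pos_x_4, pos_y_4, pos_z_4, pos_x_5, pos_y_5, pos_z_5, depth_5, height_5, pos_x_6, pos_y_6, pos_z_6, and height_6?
pos_x_1 = 8.5; pos_y_1 = 1; pos_z_1 = 4; radius_1 = 0.5; pos_x_2 = 4; pos_y_2 = 6.5; pos_z_2 = 1.5; depth_2 = 2; height_2 = 1.5; pos_x_3 = 3.5; pos_y_3 = 2.5; radius_3 = 1; height_3 = 4.5; pos_x_4 = 5; pos_y_4 = 5.5; pos_z_4 = 6.5; pos_x_5 = 6; pos_y_5 = 5.5; pos_z_5 = 8; depth_5 = 1.5; height_5 = 1.5; pos_x_6 = 8; pos_y_6 = 7; pos_z_6 = 2.5; height_6 = 3.5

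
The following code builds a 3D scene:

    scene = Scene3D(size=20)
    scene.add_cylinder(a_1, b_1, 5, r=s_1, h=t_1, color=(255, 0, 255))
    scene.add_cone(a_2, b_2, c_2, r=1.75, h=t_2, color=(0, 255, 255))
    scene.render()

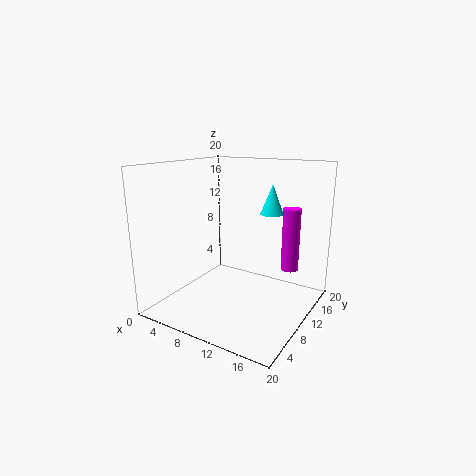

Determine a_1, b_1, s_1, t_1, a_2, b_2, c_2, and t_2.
a_1 = 16; b_1 = 14.5; s_1 = 1.25; t_1 = 9; a_2 = 12; b_2 = 16.5; c_2 = 12.25; t_2 = 4.5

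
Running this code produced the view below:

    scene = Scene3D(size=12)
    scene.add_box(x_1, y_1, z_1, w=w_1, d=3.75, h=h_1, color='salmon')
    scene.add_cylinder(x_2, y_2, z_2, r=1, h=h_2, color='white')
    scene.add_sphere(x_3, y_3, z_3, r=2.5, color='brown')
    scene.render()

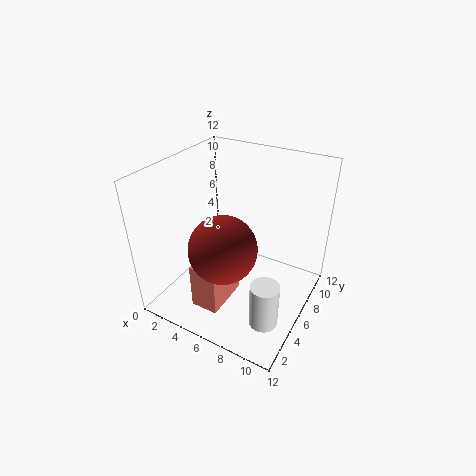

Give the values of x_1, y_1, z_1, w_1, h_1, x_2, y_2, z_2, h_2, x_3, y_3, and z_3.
x_1 = 4.25, y_1 = 1.5, z_1 = 1.5, w_1 = 2.25, h_1 = 3.75, x_2 = 10.75, y_2 = 1.25, z_2 = 3.25, h_2 = 3.25, x_3 = 6.75, y_3 = 2.5, z_3 = 7.25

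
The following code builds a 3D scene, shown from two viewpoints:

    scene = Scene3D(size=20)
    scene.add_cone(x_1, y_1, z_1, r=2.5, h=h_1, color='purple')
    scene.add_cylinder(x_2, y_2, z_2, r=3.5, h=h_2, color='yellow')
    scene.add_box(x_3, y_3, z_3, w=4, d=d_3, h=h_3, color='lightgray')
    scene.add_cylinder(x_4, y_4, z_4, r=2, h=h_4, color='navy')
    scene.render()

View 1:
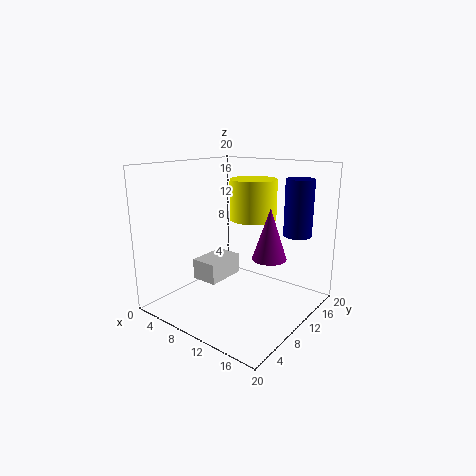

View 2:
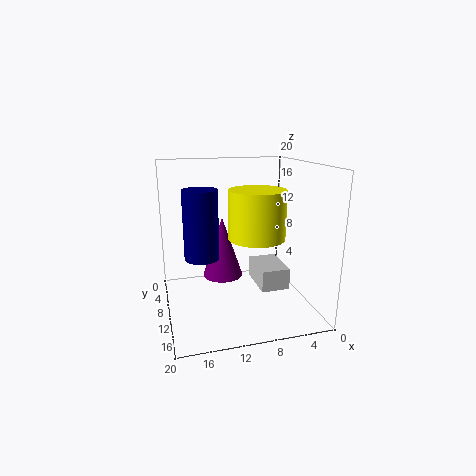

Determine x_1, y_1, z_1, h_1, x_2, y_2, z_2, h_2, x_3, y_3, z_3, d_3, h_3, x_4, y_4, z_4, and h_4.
x_1 = 13; y_1 = 13.5; z_1 = 6.5; h_1 = 7.5; x_2 = 9; y_2 = 15; z_2 = 11.5; h_2 = 6; x_3 = 3.5; y_3 = 7.5; z_3 = 3; d_3 = 6; h_3 = 3; x_4 = 16; y_4 = 16; z_4 = 10; h_4 = 8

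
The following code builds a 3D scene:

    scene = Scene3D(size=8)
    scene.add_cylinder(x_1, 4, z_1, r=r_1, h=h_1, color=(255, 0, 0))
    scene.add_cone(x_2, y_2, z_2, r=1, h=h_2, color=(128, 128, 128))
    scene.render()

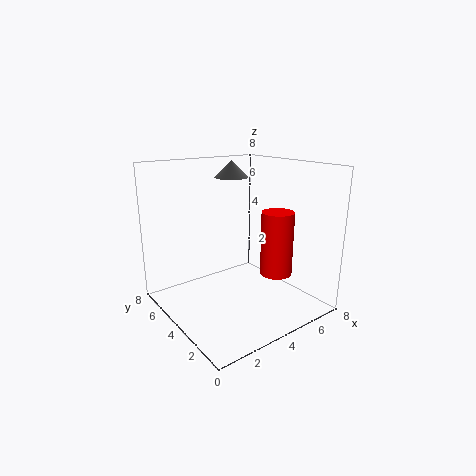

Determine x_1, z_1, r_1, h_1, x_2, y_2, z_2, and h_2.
x_1 = 7
z_1 = 1
r_1 = 1
h_1 = 4
x_2 = 5
y_2 = 6
z_2 = 7
h_2 = 1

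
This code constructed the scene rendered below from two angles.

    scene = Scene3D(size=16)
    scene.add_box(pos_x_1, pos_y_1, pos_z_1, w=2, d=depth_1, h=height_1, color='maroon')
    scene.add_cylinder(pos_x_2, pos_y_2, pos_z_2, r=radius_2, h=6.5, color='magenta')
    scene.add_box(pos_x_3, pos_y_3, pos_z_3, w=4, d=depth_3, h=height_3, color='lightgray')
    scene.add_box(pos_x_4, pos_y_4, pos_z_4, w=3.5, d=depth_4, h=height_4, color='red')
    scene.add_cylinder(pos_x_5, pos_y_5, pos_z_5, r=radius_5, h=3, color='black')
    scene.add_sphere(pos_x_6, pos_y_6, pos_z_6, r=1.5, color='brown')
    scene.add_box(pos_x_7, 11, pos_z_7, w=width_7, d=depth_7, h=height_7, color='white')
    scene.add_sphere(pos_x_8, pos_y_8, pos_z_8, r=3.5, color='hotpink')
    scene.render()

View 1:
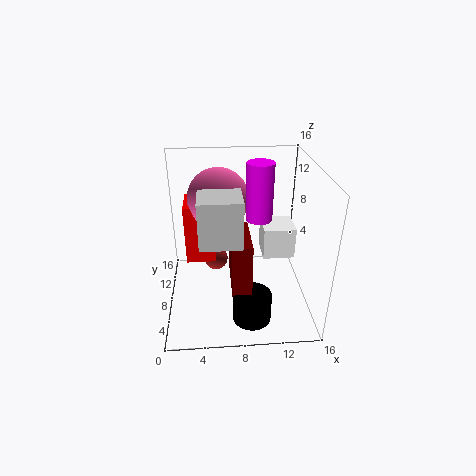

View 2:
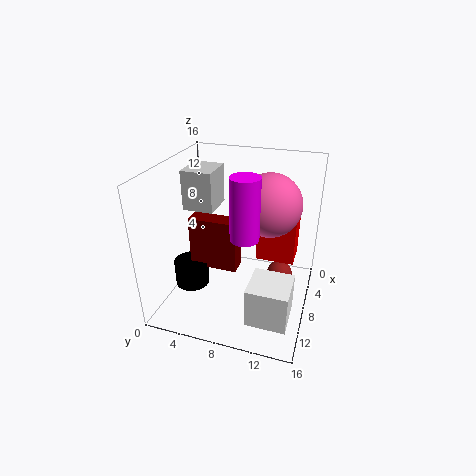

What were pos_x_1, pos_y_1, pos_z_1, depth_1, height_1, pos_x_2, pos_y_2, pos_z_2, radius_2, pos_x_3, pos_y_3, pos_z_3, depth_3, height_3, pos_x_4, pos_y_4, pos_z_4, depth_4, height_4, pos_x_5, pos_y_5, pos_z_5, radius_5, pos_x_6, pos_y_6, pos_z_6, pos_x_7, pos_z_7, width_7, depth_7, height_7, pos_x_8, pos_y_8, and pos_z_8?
pos_x_1 = 7
pos_y_1 = 2.5
pos_z_1 = 4
depth_1 = 5.5
height_1 = 6
pos_x_2 = 10.5
pos_y_2 = 9.5
pos_z_2 = 9.5
radius_2 = 1.5
pos_x_3 = 4
pos_y_3 = 1.5
pos_z_3 = 10.5
depth_3 = 3.5
height_3 = 4.5
pos_x_4 = 2
pos_y_4 = 9.5
pos_z_4 = 4
depth_4 = 4.5
height_4 = 7
pos_x_5 = 9
pos_y_5 = 2.5
pos_z_5 = 1.5
radius_5 = 2
pos_x_6 = 5.5
pos_y_6 = 12.5
pos_z_6 = 2.5
pos_x_7 = 11.5
pos_z_7 = 3
width_7 = 4
depth_7 = 4
height_7 = 4
pos_x_8 = 6
pos_y_8 = 11
pos_z_8 = 11.5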